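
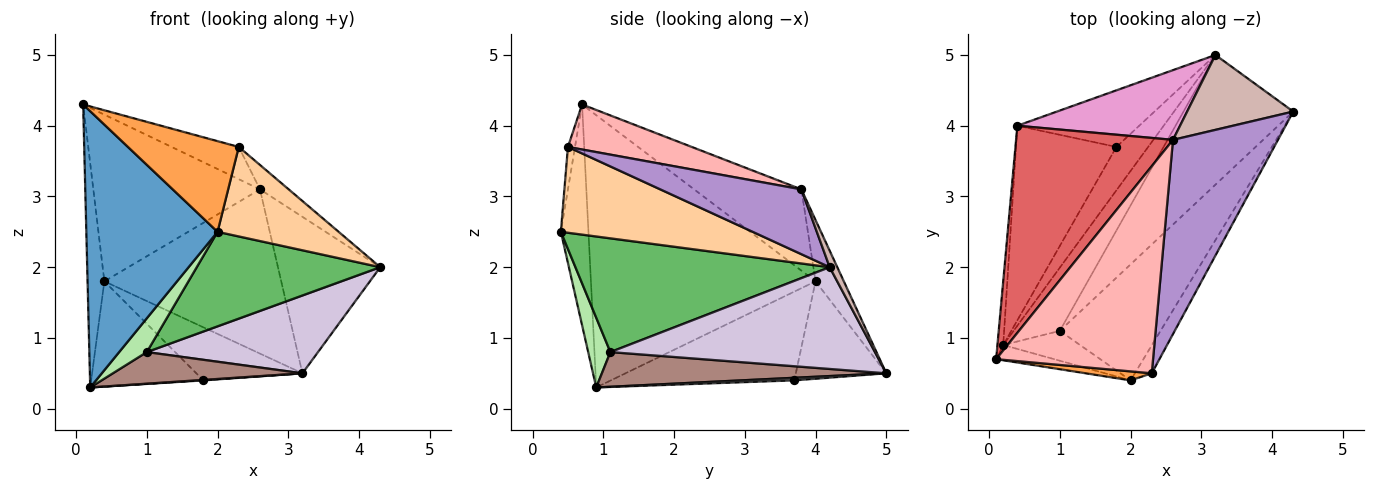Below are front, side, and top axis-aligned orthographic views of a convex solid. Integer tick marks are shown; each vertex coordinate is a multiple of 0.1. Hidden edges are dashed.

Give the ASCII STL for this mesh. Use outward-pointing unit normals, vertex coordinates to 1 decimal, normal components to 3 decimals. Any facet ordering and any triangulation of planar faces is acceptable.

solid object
 facet normal -0.205 -0.977 -0.054
  outer loop
   vertex 0.2 0.9 0.3
   vertex 2.0 0.4 2.5
   vertex 0.1 0.7 4.3
  endloop
 endfacet
 facet normal -0.997 0.075 -0.021
  outer loop
   vertex 0.4 4.0 1.8
   vertex 0.2 0.9 0.3
   vertex 0.1 0.7 4.3
  endloop
 endfacet
 facet normal -0.063 -0.993 0.099
  outer loop
   vertex 2.3 0.5 3.7
   vertex 0.1 0.7 4.3
   vertex 2.0 0.4 2.5
  endloop
 endfacet
 facet normal 0.834 -0.527 -0.165
  outer loop
   vertex 2.3 0.5 3.7
   vertex 2.0 0.4 2.5
   vertex 4.3 4.2 2.0
  endloop
 endfacet
 facet normal 0.659 -0.475 -0.583
  outer loop
   vertex 1.0 1.1 0.8
   vertex 4.3 4.2 2.0
   vertex 2.0 0.4 2.5
  endloop
 endfacet
 facet normal 0.515 -0.642 -0.568
  outer loop
   vertex 1.0 1.1 0.8
   vertex 2.0 0.4 2.5
   vertex 0.2 0.9 0.3
  endloop
 endfacet
 facet normal -0.374 0.581 0.723
  outer loop
   vertex 2.6 3.8 3.1
   vertex 0.4 4.0 1.8
   vertex 0.1 0.7 4.3
  endloop
 endfacet
 facet normal 0.273 0.148 0.951
  outer loop
   vertex 2.6 3.8 3.1
   vertex 0.1 0.7 4.3
   vertex 2.3 0.5 3.7
  endloop
 endfacet
 facet normal 0.522 0.106 0.846
  outer loop
   vertex 2.6 3.8 3.1
   vertex 2.3 0.5 3.7
   vertex 4.3 4.2 2.0
  endloop
 endfacet
 facet normal 0.622 -0.403 -0.671
  outer loop
   vertex 3.2 5.0 0.5
   vertex 4.3 4.2 2.0
   vertex 1.0 1.1 0.8
  endloop
 endfacet
 facet normal 0.557 -0.371 -0.743
  outer loop
   vertex 3.2 5.0 0.5
   vertex 1.0 1.1 0.8
   vertex 0.2 0.9 0.3
  endloop
 endfacet
 facet normal 0.067 0.900 0.431
  outer loop
   vertex 3.2 5.0 0.5
   vertex 2.6 3.8 3.1
   vertex 4.3 4.2 2.0
  endloop
 endfacet
 facet normal -0.146 0.911 0.387
  outer loop
   vertex 3.2 5.0 0.5
   vertex 0.4 4.0 1.8
   vertex 2.6 3.8 3.1
  endloop
 endfacet
 facet normal -0.614 0.376 -0.694
  outer loop
   vertex 1.8 3.7 0.4
   vertex 0.2 0.9 0.3
   vertex 0.4 4.0 1.8
  endloop
 endfacet
 facet normal 0.081 -0.011 -0.997
  outer loop
   vertex 1.8 3.7 0.4
   vertex 3.2 5.0 0.5
   vertex 0.2 0.9 0.3
  endloop
 endfacet
 facet normal -0.504 0.591 -0.630
  outer loop
   vertex 1.8 3.7 0.4
   vertex 0.4 4.0 1.8
   vertex 3.2 5.0 0.5
  endloop
 endfacet
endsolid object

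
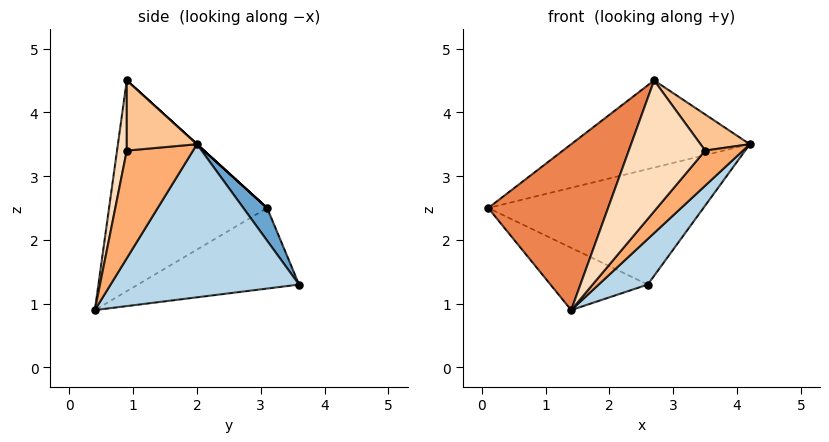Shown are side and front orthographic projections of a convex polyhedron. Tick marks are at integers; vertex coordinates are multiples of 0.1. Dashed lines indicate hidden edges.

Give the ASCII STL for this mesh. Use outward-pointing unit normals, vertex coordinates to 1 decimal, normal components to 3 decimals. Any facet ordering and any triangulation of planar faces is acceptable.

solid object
 facet normal 0.092 0.836 0.541
  outer loop
   vertex 2.6 3.6 1.3
   vertex 0.1 3.1 2.5
   vertex 4.2 2.0 3.5
  endloop
 endfacet
 facet normal -0.460 0.278 -0.843
  outer loop
   vertex 2.6 3.6 1.3
   vertex 1.4 0.4 0.9
   vertex 0.1 3.1 2.5
  endloop
 endfacet
 facet normal 0.724 -0.189 -0.664
  outer loop
   vertex 2.6 3.6 1.3
   vertex 4.2 2.0 3.5
   vertex 1.4 0.4 0.9
  endloop
 endfacet
 facet normal 0.000 0.673 0.740
  outer loop
   vertex 2.7 0.9 4.5
   vertex 4.2 2.0 3.5
   vertex 0.1 3.1 2.5
  endloop
 endfacet
 facet normal -0.747 -0.566 0.348
  outer loop
   vertex 2.7 0.9 4.5
   vertex 0.1 3.1 2.5
   vertex 1.4 0.4 0.9
  endloop
 endfacet
 facet normal 0.735 -0.419 -0.533
  outer loop
   vertex 3.5 0.9 3.4
   vertex 1.4 0.4 0.9
   vertex 4.2 2.0 3.5
  endloop
 endfacet
 facet normal 0.703 -0.494 0.511
  outer loop
   vertex 3.5 0.9 3.4
   vertex 4.2 2.0 3.5
   vertex 2.7 0.9 4.5
  endloop
 endfacet
 facet normal 0.126 -0.988 0.092
  outer loop
   vertex 3.5 0.9 3.4
   vertex 2.7 0.9 4.5
   vertex 1.4 0.4 0.9
  endloop
 endfacet
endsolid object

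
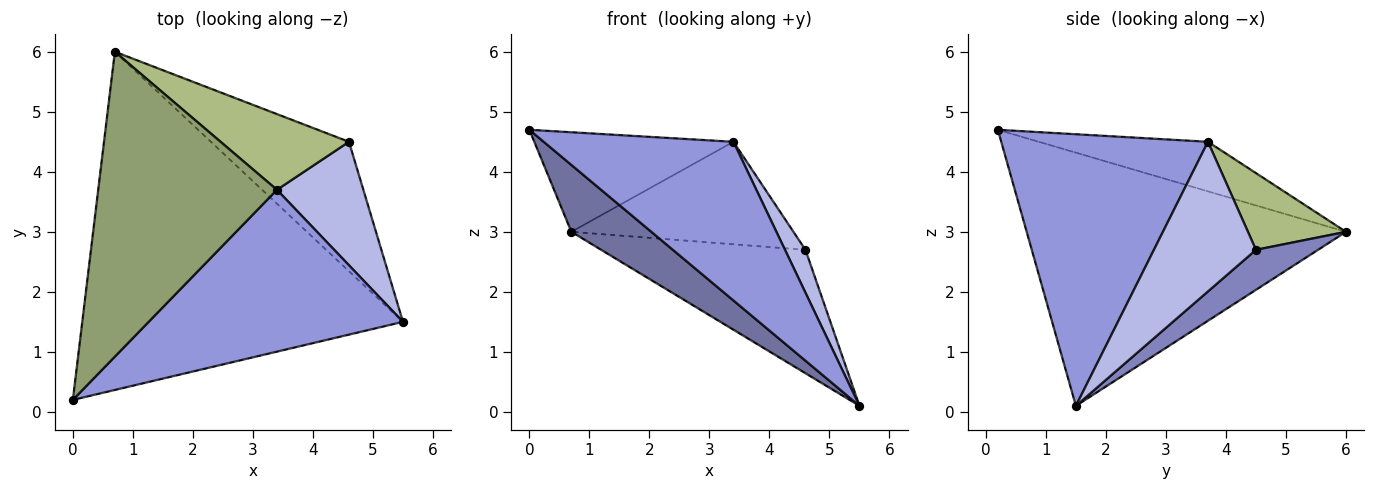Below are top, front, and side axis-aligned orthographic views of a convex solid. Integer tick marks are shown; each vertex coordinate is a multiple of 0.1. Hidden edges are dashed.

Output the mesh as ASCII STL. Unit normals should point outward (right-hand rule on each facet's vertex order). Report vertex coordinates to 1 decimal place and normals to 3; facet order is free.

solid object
 facet normal -0.612 -0.153 -0.776
  outer loop
   vertex 0.7 6.0 3.0
   vertex 5.5 1.5 0.1
   vertex 0.0 0.2 4.7
  endloop
 endfacet
 facet normal 0.205 0.675 -0.708
  outer loop
   vertex 4.6 4.5 2.7
   vertex 5.5 1.5 0.1
   vertex 0.7 6.0 3.0
  endloop
 endfacet
 facet normal 0.606 -0.557 0.568
  outer loop
   vertex 3.4 3.7 4.5
   vertex 0.0 0.2 4.7
   vertex 5.5 1.5 0.1
  endloop
 endfacet
 facet normal 0.853 -0.171 0.493
  outer loop
   vertex 3.4 3.7 4.5
   vertex 5.5 1.5 0.1
   vertex 4.6 4.5 2.7
  endloop
 endfacet
 facet normal -0.255 0.300 0.919
  outer loop
   vertex 3.4 3.7 4.5
   vertex 0.7 6.0 3.0
   vertex 0.0 0.2 4.7
  endloop
 endfacet
 facet normal 0.335 0.758 0.560
  outer loop
   vertex 3.4 3.7 4.5
   vertex 4.6 4.5 2.7
   vertex 0.7 6.0 3.0
  endloop
 endfacet
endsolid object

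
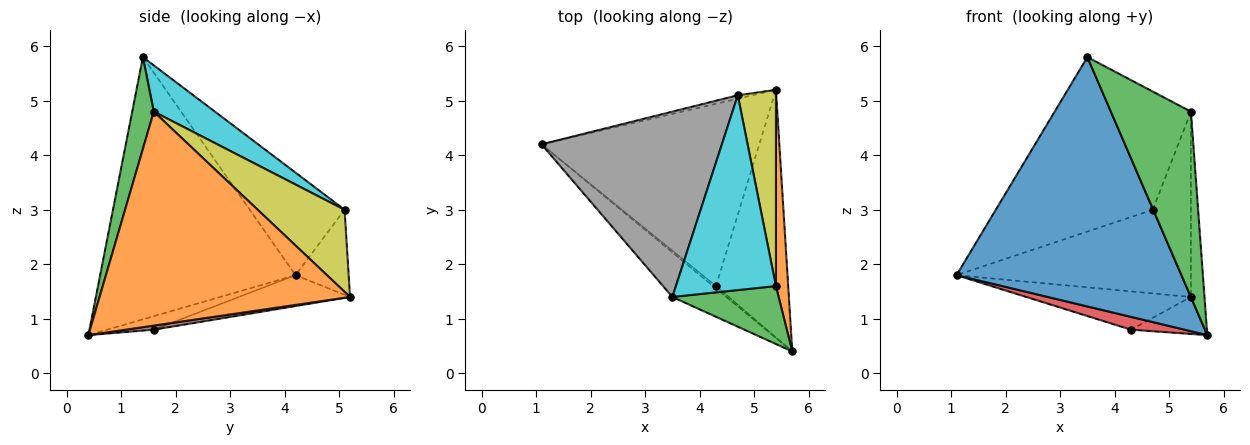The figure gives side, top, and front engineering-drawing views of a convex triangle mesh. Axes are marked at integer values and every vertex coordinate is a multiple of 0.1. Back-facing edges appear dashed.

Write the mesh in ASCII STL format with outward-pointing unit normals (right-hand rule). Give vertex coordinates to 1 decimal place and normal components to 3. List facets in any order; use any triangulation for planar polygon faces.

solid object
 facet normal -0.650 -0.748 -0.134
  outer loop
   vertex 3.5 1.4 5.8
   vertex 1.1 4.2 1.8
   vertex 5.7 0.4 0.7
  endloop
 endfacet
 facet normal 0.997 0.054 0.057
  outer loop
   vertex 5.4 1.6 4.8
   vertex 5.7 0.4 0.7
   vertex 5.4 5.2 1.4
  endloop
 endfacet
 facet normal 0.249 -0.924 0.289
  outer loop
   vertex 5.4 1.6 4.8
   vertex 3.5 1.4 5.8
   vertex 5.7 0.4 0.7
  endloop
 endfacet
 facet normal -0.650 -0.747 -0.138
  outer loop
   vertex 4.3 1.6 0.8
   vertex 5.7 0.4 0.7
   vertex 1.1 4.2 1.8
  endloop
 endfacet
 facet normal -0.138 0.204 -0.969
  outer loop
   vertex 4.3 1.6 0.8
   vertex 1.1 4.2 1.8
   vertex 5.4 5.2 1.4
  endloop
 endfacet
 facet normal 0.056 0.148 -0.987
  outer loop
   vertex 4.3 1.6 0.8
   vertex 5.4 5.2 1.4
   vertex 5.7 0.4 0.7
  endloop
 endfacet
 facet normal -0.230 0.972 -0.040
  outer loop
   vertex 4.7 5.1 3.0
   vertex 5.4 5.2 1.4
   vertex 1.1 4.2 1.8
  endloop
 endfacet
 facet normal -0.383 0.633 0.673
  outer loop
   vertex 4.7 5.1 3.0
   vertex 1.1 4.2 1.8
   vertex 3.5 1.4 5.8
  endloop
 endfacet
 facet normal 0.842 0.370 0.392
  outer loop
   vertex 4.7 5.1 3.0
   vertex 5.4 1.6 4.8
   vertex 5.4 5.2 1.4
  endloop
 endfacet
 facet normal 0.368 0.482 0.795
  outer loop
   vertex 4.7 5.1 3.0
   vertex 3.5 1.4 5.8
   vertex 5.4 1.6 4.8
  endloop
 endfacet
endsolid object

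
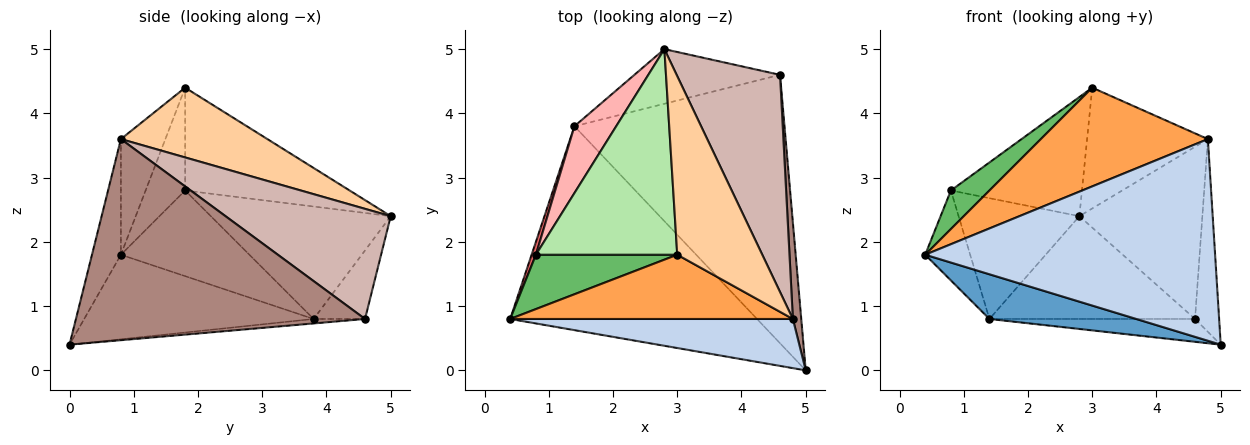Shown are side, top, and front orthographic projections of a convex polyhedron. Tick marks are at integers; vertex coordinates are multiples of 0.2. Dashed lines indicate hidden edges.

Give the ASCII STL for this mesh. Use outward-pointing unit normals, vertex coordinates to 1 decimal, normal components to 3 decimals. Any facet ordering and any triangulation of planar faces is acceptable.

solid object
 facet normal -0.317 -0.203 -0.926
  outer loop
   vertex 1.4 3.8 0.8
   vertex 5.0 0.0 0.4
   vertex 0.4 0.8 1.8
  endloop
 endfacet
 facet normal -0.096 -0.967 0.236
  outer loop
   vertex 4.8 0.8 3.6
   vertex 0.4 0.8 1.8
   vertex 5.0 0.0 0.4
  endloop
 endfacet
 facet normal -0.218 -0.818 0.532
  outer loop
   vertex 4.8 0.8 3.6
   vertex 3.0 1.8 4.4
   vertex 0.4 0.8 1.8
  endloop
 endfacet
 facet normal 0.562 0.463 0.685
  outer loop
   vertex 4.8 0.8 3.6
   vertex 2.8 5.0 2.4
   vertex 3.0 1.8 4.4
  endloop
 endfacet
 facet normal -0.510 -0.497 0.702
  outer loop
   vertex 0.8 1.8 2.8
   vertex 0.4 0.8 1.8
   vertex 3.0 1.8 4.4
  endloop
 endfacet
 facet normal -0.533 0.424 0.732
  outer loop
   vertex 0.8 1.8 2.8
   vertex 3.0 1.8 4.4
   vertex 2.8 5.0 2.4
  endloop
 endfacet
 facet normal -0.943 0.330 0.047
  outer loop
   vertex 0.8 1.8 2.8
   vertex 1.4 3.8 0.8
   vertex 0.4 0.8 1.8
  endloop
 endfacet
 facet normal -0.793 0.533 0.295
  outer loop
   vertex 0.8 1.8 2.8
   vertex 2.8 5.0 2.4
   vertex 1.4 3.8 0.8
  endloop
 endfacet
 facet normal -0.021 0.085 -0.996
  outer loop
   vertex 4.6 4.6 0.8
   vertex 5.0 0.0 0.4
   vertex 1.4 3.8 0.8
  endloop
 endfacet
 facet normal -0.216 0.862 -0.458
  outer loop
   vertex 4.6 4.6 0.8
   vertex 1.4 3.8 0.8
   vertex 2.8 5.0 2.4
  endloop
 endfacet
 facet normal 0.996 0.083 0.041
  outer loop
   vertex 4.6 4.6 0.8
   vertex 4.8 0.8 3.6
   vertex 5.0 0.0 0.4
  endloop
 endfacet
 facet normal 0.641 0.477 0.602
  outer loop
   vertex 4.6 4.6 0.8
   vertex 2.8 5.0 2.4
   vertex 4.8 0.8 3.6
  endloop
 endfacet
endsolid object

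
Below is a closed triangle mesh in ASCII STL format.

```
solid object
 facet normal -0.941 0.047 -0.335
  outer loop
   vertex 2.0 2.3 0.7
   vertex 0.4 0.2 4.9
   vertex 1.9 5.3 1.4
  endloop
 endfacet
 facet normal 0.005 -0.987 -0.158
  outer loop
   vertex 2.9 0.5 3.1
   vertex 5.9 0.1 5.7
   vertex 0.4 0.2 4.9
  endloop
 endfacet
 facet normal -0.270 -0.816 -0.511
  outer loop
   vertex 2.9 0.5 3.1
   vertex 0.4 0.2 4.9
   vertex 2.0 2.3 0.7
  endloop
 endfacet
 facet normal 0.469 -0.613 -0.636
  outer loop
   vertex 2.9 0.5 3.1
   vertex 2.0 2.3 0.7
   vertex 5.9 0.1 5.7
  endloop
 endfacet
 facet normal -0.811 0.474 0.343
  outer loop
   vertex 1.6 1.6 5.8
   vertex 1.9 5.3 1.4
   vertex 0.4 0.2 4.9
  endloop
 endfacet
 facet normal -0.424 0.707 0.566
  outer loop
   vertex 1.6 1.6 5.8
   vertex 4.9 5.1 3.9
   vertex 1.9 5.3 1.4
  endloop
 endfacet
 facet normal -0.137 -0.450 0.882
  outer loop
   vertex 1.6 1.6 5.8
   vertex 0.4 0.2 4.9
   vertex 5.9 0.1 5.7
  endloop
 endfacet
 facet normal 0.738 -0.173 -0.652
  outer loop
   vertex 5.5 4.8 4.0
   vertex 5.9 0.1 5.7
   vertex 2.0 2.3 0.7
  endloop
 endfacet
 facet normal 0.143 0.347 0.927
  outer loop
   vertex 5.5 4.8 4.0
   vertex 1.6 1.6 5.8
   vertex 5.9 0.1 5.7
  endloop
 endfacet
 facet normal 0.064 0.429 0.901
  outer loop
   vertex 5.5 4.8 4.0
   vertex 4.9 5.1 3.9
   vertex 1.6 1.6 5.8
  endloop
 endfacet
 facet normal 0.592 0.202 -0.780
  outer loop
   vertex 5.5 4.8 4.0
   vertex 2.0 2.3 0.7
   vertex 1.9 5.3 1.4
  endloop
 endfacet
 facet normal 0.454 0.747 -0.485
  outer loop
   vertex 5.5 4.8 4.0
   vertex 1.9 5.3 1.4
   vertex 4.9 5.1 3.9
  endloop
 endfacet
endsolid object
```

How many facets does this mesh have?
12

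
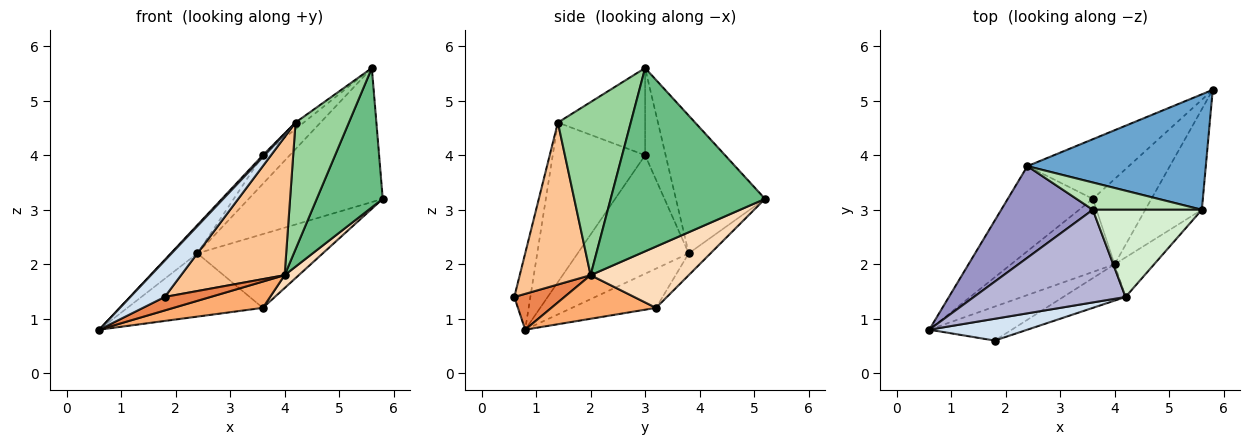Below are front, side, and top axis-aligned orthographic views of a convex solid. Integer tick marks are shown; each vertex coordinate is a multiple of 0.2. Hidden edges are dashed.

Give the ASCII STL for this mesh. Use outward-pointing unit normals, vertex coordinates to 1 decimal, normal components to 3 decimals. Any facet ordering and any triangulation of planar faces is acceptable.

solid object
 facet normal -0.450 0.677 0.583
  outer loop
   vertex 2.4 3.8 2.2
   vertex 5.6 3.0 5.6
   vertex 5.8 5.2 3.2
  endloop
 endfacet
 facet normal -0.347 0.560 -0.753
  outer loop
   vertex 3.6 3.2 1.2
   vertex 0.6 0.8 0.8
   vertex 2.4 3.8 2.2
  endloop
 endfacet
 facet normal -0.134 0.771 -0.623
  outer loop
   vertex 3.6 3.2 1.2
   vertex 2.4 3.8 2.2
   vertex 5.8 5.2 3.2
  endloop
 endfacet
 facet normal -0.372 -0.796 0.478
  outer loop
   vertex 4.2 1.4 4.6
   vertex 0.6 0.8 0.8
   vertex 1.8 0.6 1.4
  endloop
 endfacet
 facet normal 0.374 -0.342 -0.862
  outer loop
   vertex 4.0 2.0 1.8
   vertex 1.8 0.6 1.4
   vertex 0.6 0.8 0.8
  endloop
 endfacet
 facet normal 0.368 -0.315 -0.875
  outer loop
   vertex 4.0 2.0 1.8
   vertex 0.6 0.8 0.8
   vertex 3.6 3.2 1.2
  endloop
 endfacet
 facet normal 0.552 -0.807 -0.212
  outer loop
   vertex 4.0 2.0 1.8
   vertex 4.2 1.4 4.6
   vertex 1.8 0.6 1.4
  endloop
 endfacet
 facet normal 0.719 -0.104 -0.687
  outer loop
   vertex 4.0 2.0 1.8
   vertex 3.6 3.2 1.2
   vertex 5.8 5.2 3.2
  endloop
 endfacet
 facet normal 0.885 -0.378 -0.273
  outer loop
   vertex 4.0 2.0 1.8
   vertex 5.8 5.2 3.2
   vertex 5.6 3.0 5.6
  endloop
 endfacet
 facet normal 0.793 -0.581 -0.181
  outer loop
   vertex 4.0 2.0 1.8
   vertex 5.6 3.0 5.6
   vertex 4.2 1.4 4.6
  endloop
 endfacet
 facet normal -0.483 0.634 0.604
  outer loop
   vertex 3.6 3.0 4.0
   vertex 5.6 3.0 5.6
   vertex 2.4 3.8 2.2
  endloop
 endfacet
 facet normal -0.624 0.058 0.780
  outer loop
   vertex 3.6 3.0 4.0
   vertex 4.2 1.4 4.6
   vertex 5.6 3.0 5.6
  endloop
 endfacet
 facet normal -0.777 0.186 0.601
  outer loop
   vertex 3.6 3.0 4.0
   vertex 2.4 3.8 2.2
   vertex 0.6 0.8 0.8
  endloop
 endfacet
 facet normal -0.725 -0.014 0.689
  outer loop
   vertex 3.6 3.0 4.0
   vertex 0.6 0.8 0.8
   vertex 4.2 1.4 4.6
  endloop
 endfacet
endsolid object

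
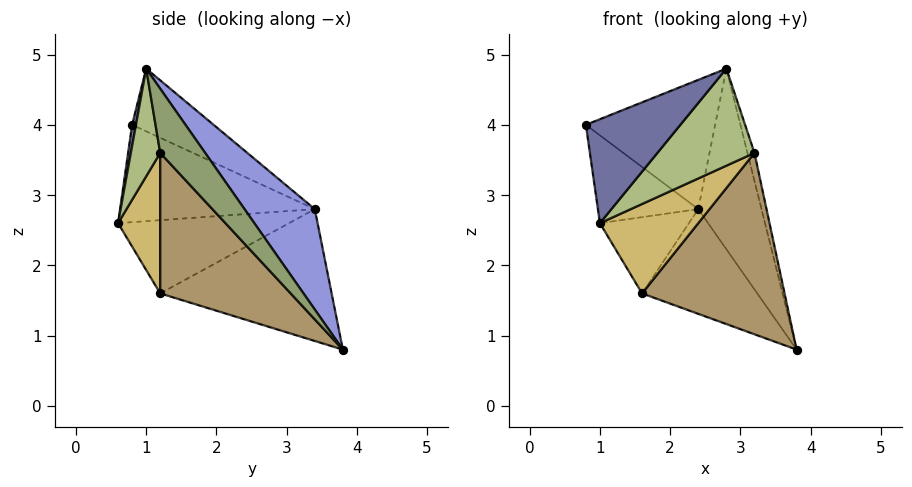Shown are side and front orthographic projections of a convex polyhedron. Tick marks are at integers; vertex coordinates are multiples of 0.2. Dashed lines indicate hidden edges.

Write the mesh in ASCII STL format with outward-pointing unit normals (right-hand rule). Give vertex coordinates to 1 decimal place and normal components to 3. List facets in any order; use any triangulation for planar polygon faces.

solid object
 facet normal 0.040 -0.988 0.147
  outer loop
   vertex 1.0 0.6 2.6
   vertex 2.8 1.0 4.8
   vertex 0.8 0.8 4.0
  endloop
 endfacet
 facet normal -0.355 0.563 0.746
  outer loop
   vertex 2.4 3.4 2.8
   vertex 0.8 0.8 4.0
   vertex 2.8 1.0 4.8
  endloop
 endfacet
 facet normal 0.622 0.560 0.547
  outer loop
   vertex 2.4 3.4 2.8
   vertex 2.8 1.0 4.8
   vertex 3.8 3.8 0.8
  endloop
 endfacet
 facet normal -0.873 0.450 -0.189
  outer loop
   vertex 2.4 3.4 2.8
   vertex 1.0 0.6 2.6
   vertex 0.8 0.8 4.0
  endloop
 endfacet
 facet normal 0.931 0.145 0.335
  outer loop
   vertex 3.2 1.2 3.6
   vertex 3.8 3.8 0.8
   vertex 2.8 1.0 4.8
  endloop
 endfacet
 facet normal 0.289 -0.955 -0.063
  outer loop
   vertex 3.2 1.2 3.6
   vertex 2.8 1.0 4.8
   vertex 1.0 0.6 2.6
  endloop
 endfacet
 facet normal -0.751 0.505 -0.425
  outer loop
   vertex 1.6 1.2 1.6
   vertex 2.4 3.4 2.8
   vertex 3.8 3.8 0.8
  endloop
 endfacet
 facet normal -0.859 0.447 -0.247
  outer loop
   vertex 1.6 1.2 1.6
   vertex 1.0 0.6 2.6
   vertex 2.4 3.4 2.8
  endloop
 endfacet
 facet normal 0.594 -0.649 -0.475
  outer loop
   vertex 1.6 1.2 1.6
   vertex 3.8 3.8 0.8
   vertex 3.2 1.2 3.6
  endloop
 endfacet
 facet normal 0.376 -0.877 -0.301
  outer loop
   vertex 1.6 1.2 1.6
   vertex 3.2 1.2 3.6
   vertex 1.0 0.6 2.6
  endloop
 endfacet
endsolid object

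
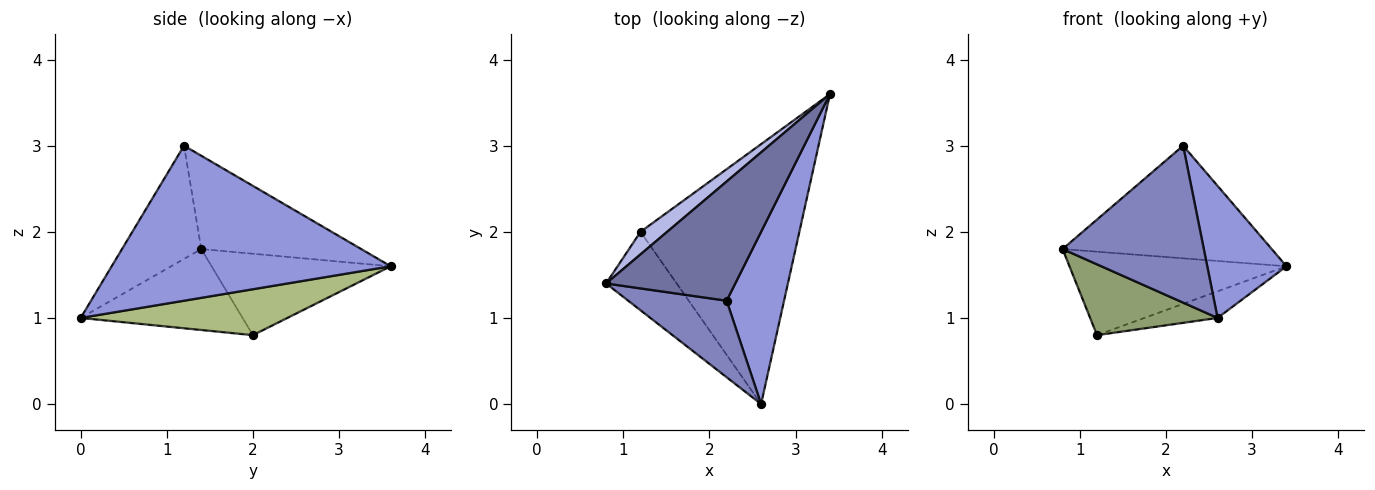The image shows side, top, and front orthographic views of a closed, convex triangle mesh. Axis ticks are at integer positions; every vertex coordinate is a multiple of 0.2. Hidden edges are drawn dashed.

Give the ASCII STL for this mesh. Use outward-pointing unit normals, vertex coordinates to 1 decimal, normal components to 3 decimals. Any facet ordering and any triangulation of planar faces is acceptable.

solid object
 facet normal -0.465 0.608 0.644
  outer loop
   vertex 2.2 1.2 3.0
   vertex 3.4 3.6 1.6
   vertex 0.8 1.4 1.8
  endloop
 endfacet
 facet normal -0.450 -0.803 0.391
  outer loop
   vertex 2.2 1.2 3.0
   vertex 0.8 1.4 1.8
   vertex 2.6 0.0 1.0
  endloop
 endfacet
 facet normal 0.906 -0.257 0.336
  outer loop
   vertex 2.2 1.2 3.0
   vertex 2.6 0.0 1.0
   vertex 3.4 3.6 1.6
  endloop
 endfacet
 facet normal -0.623 0.755 0.204
  outer loop
   vertex 1.2 2.0 0.8
   vertex 0.8 1.4 1.8
   vertex 3.4 3.6 1.6
  endloop
 endfacet
 facet normal -0.648 -0.510 -0.565
  outer loop
   vertex 1.2 2.0 0.8
   vertex 2.6 0.0 1.0
   vertex 0.8 1.4 1.8
  endloop
 endfacet
 facet normal 0.276 0.098 -0.956
  outer loop
   vertex 1.2 2.0 0.8
   vertex 3.4 3.6 1.6
   vertex 2.6 0.0 1.0
  endloop
 endfacet
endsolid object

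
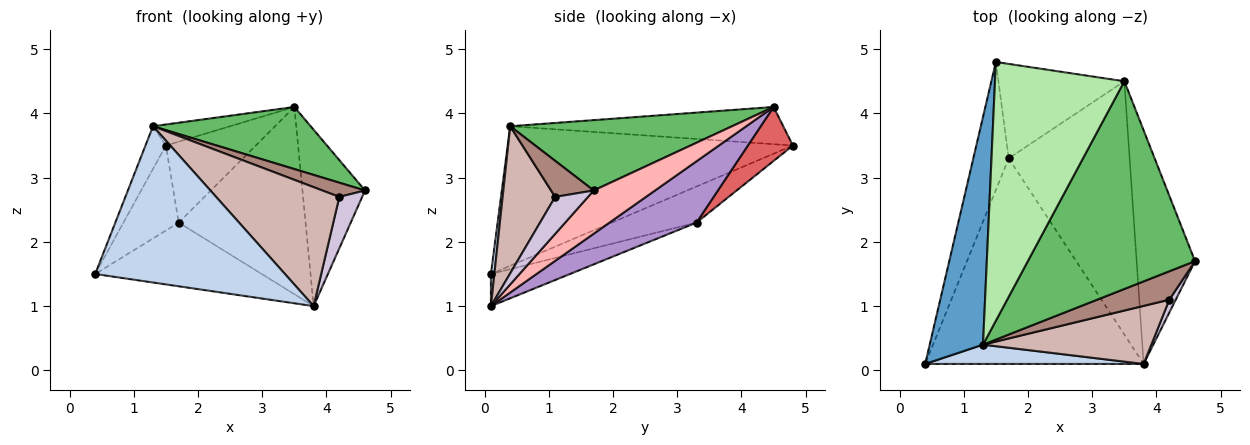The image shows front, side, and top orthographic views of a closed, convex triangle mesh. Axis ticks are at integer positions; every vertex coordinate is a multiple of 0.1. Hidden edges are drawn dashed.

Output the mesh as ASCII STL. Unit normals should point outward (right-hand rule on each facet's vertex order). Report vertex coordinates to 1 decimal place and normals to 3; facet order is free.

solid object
 facet normal -0.932 0.067 0.356
  outer loop
   vertex 1.3 0.4 3.8
   vertex 1.5 4.8 3.5
   vertex 0.4 0.1 1.5
  endloop
 endfacet
 facet normal 0.018 -0.992 0.122
  outer loop
   vertex 1.3 0.4 3.8
   vertex 0.4 0.1 1.5
   vertex 3.8 0.1 1.0
  endloop
 endfacet
 facet normal -0.647 0.422 -0.635
  outer loop
   vertex 1.7 3.3 2.3
   vertex 0.4 0.1 1.5
   vertex 1.5 4.8 3.5
  endloop
 endfacet
 facet normal -0.139 0.293 -0.946
  outer loop
   vertex 1.7 3.3 2.3
   vertex 3.8 0.1 1.0
   vertex 0.4 0.1 1.5
  endloop
 endfacet
 facet normal 0.374 -0.266 0.889
  outer loop
   vertex 3.5 4.5 4.1
   vertex 1.3 0.4 3.8
   vertex 4.6 1.7 2.8
  endloop
 endfacet
 facet normal -0.276 0.078 0.958
  outer loop
   vertex 3.5 4.5 4.1
   vertex 1.5 4.8 3.5
   vertex 1.3 0.4 3.8
  endloop
 endfacet
 facet normal 0.309 0.619 -0.722
  outer loop
   vertex 3.5 4.5 4.1
   vertex 1.7 3.3 2.3
   vertex 1.5 4.8 3.5
  endloop
 endfacet
 facet normal 0.509 0.519 -0.687
  outer loop
   vertex 3.5 4.5 4.1
   vertex 4.6 1.7 2.8
   vertex 3.8 0.1 1.0
  endloop
 endfacet
 facet normal 0.378 0.550 -0.745
  outer loop
   vertex 3.5 4.5 4.1
   vertex 3.8 0.1 1.0
   vertex 1.7 3.3 2.3
  endloop
 endfacet
 facet normal 0.813 -0.565 0.141
  outer loop
   vertex 4.2 1.1 2.7
   vertex 3.8 0.1 1.0
   vertex 4.6 1.7 2.8
  endloop
 endfacet
 facet normal 0.408 -0.408 0.816
  outer loop
   vertex 4.2 1.1 2.7
   vertex 4.6 1.7 2.8
   vertex 1.3 0.4 3.8
  endloop
 endfacet
 facet normal 0.358 -0.839 0.409
  outer loop
   vertex 4.2 1.1 2.7
   vertex 1.3 0.4 3.8
   vertex 3.8 0.1 1.0
  endloop
 endfacet
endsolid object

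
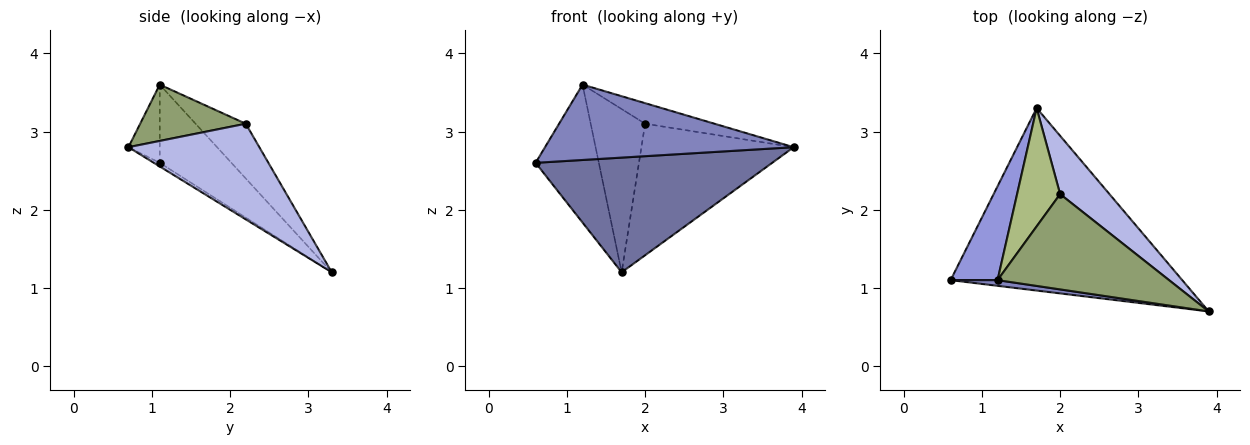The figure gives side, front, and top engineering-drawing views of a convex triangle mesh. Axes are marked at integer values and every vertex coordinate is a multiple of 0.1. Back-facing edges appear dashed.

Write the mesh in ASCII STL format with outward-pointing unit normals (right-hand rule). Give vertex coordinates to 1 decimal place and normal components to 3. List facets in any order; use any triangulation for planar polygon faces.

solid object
 facet normal -0.013 -0.532 -0.847
  outer loop
   vertex 1.7 3.3 1.2
   vertex 3.9 0.7 2.8
   vertex 0.6 1.1 2.6
  endloop
 endfacet
 facet normal -0.124 -0.989 0.075
  outer loop
   vertex 1.2 1.1 3.6
   vertex 0.6 1.1 2.6
   vertex 3.9 0.7 2.8
  endloop
 endfacet
 facet normal -0.684 0.603 0.410
  outer loop
   vertex 1.2 1.1 3.6
   vertex 1.7 3.3 1.2
   vertex 0.6 1.1 2.6
  endloop
 endfacet
 facet normal 0.618 0.719 0.319
  outer loop
   vertex 2.0 2.2 3.1
   vertex 3.9 0.7 2.8
   vertex 1.7 3.3 1.2
  endloop
 endfacet
 facet normal 0.306 0.201 0.931
  outer loop
   vertex 2.0 2.2 3.1
   vertex 1.2 1.1 3.6
   vertex 3.9 0.7 2.8
  endloop
 endfacet
 facet normal -0.598 0.649 0.470
  outer loop
   vertex 2.0 2.2 3.1
   vertex 1.7 3.3 1.2
   vertex 1.2 1.1 3.6
  endloop
 endfacet
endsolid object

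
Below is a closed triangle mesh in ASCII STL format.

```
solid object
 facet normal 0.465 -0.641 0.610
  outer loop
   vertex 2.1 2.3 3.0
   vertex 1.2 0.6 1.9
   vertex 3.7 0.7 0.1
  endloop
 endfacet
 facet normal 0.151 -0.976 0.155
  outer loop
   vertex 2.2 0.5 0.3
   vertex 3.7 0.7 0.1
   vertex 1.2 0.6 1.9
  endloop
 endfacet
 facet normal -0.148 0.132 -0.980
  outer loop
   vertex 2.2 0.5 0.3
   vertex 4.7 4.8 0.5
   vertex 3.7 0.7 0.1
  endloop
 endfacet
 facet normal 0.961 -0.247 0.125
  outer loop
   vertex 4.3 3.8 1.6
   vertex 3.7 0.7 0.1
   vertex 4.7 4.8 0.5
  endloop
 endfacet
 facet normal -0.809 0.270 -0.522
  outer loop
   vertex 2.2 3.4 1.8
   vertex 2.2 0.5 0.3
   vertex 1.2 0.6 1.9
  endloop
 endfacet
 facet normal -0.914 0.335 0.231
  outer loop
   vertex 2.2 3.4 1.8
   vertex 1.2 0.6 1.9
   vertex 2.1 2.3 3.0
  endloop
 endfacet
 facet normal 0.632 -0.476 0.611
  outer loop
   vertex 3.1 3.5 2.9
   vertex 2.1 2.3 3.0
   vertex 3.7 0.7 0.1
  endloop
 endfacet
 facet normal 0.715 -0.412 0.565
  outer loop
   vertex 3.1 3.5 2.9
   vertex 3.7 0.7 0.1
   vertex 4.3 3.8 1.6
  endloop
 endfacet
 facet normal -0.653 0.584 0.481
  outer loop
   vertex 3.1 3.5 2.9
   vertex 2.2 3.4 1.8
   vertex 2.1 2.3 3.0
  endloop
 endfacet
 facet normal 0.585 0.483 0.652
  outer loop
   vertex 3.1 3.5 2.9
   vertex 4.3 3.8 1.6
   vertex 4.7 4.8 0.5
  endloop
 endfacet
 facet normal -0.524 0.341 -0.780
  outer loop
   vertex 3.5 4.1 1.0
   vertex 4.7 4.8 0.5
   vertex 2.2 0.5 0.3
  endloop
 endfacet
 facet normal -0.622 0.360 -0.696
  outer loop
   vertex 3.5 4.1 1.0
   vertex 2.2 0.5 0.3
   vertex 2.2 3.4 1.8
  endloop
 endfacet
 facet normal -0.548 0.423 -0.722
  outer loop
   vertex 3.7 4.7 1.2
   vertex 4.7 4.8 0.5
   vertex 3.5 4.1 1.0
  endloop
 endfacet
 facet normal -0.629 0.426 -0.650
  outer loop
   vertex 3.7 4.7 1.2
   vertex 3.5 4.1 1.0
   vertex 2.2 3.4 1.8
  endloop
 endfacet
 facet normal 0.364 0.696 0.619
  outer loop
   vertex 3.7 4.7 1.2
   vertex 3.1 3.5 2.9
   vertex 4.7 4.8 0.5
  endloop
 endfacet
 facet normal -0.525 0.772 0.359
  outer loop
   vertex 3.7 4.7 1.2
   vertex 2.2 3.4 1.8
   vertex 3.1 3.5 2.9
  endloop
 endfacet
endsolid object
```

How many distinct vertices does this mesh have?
10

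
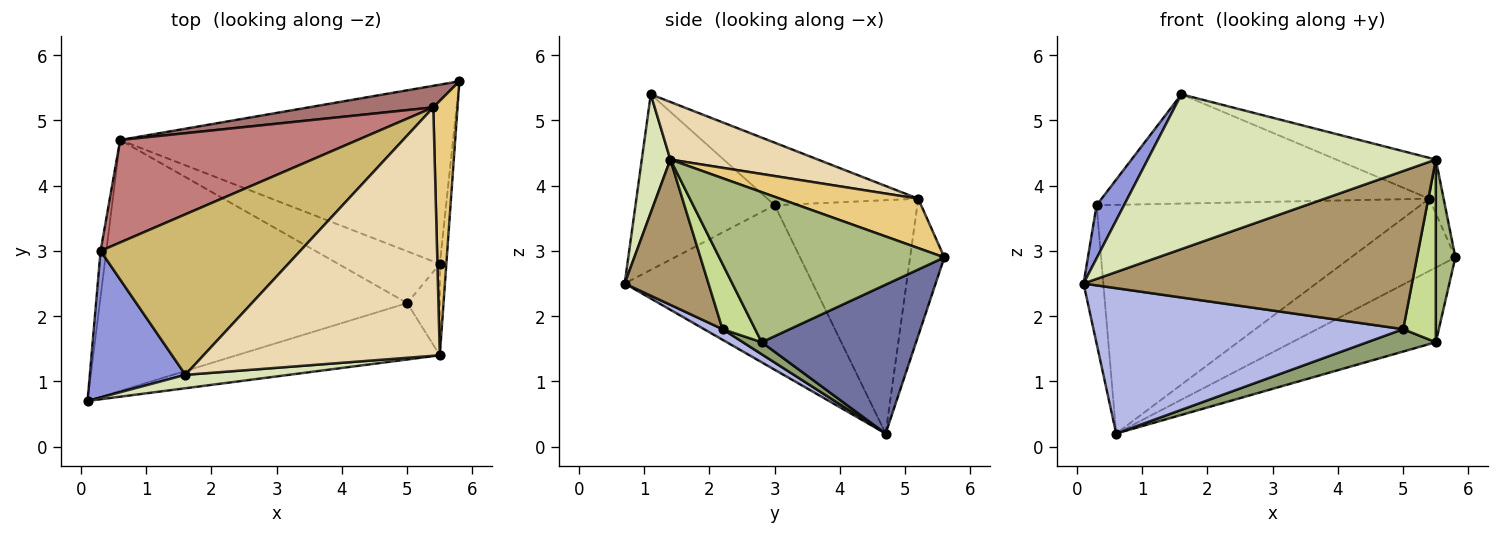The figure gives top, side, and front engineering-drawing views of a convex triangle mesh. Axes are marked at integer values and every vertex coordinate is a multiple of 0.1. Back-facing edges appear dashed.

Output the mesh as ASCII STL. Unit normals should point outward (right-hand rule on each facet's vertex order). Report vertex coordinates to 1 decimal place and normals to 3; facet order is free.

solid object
 facet normal 0.382 0.355 -0.853
  outer loop
   vertex 5.5 2.8 1.6
   vertex 0.6 4.7 0.2
   vertex 5.8 5.6 2.9
  endloop
 endfacet
 facet normal -0.994 0.104 -0.034
  outer loop
   vertex 0.3 3.0 3.7
   vertex 0.6 4.7 0.2
   vertex 0.1 0.7 2.5
  endloop
 endfacet
 facet normal -0.865 -0.171 0.471
  outer loop
   vertex 0.3 3.0 3.7
   vertex 0.1 0.7 2.5
   vertex 1.6 1.1 5.4
  endloop
 endfacet
 facet normal 0.030 -0.501 -0.865
  outer loop
   vertex 5.0 2.2 1.8
   vertex 0.1 0.7 2.5
   vertex 0.6 4.7 0.2
  endloop
 endfacet
 facet normal 0.108 -0.394 -0.913
  outer loop
   vertex 5.0 2.2 1.8
   vertex 0.6 4.7 0.2
   vertex 5.5 2.8 1.6
  endloop
 endfacet
 facet normal 0.995 -0.087 -0.043
  outer loop
   vertex 5.5 1.4 4.4
   vertex 5.5 2.8 1.6
   vertex 5.8 5.6 2.9
  endloop
 endfacet
 facet normal 0.667 -0.667 -0.333
  outer loop
   vertex 5.5 1.4 4.4
   vertex 5.0 2.2 1.8
   vertex 5.5 2.8 1.6
  endloop
 endfacet
 facet normal 0.098 -0.991 0.086
  outer loop
   vertex 5.5 1.4 4.4
   vertex 1.6 1.1 5.4
   vertex 0.1 0.7 2.5
  endloop
 endfacet
 facet normal 0.234 -0.916 -0.327
  outer loop
   vertex 5.5 1.4 4.4
   vertex 0.1 0.7 2.5
   vertex 5.0 2.2 1.8
  endloop
 endfacet
 facet normal -0.251 0.545 0.800
  outer loop
   vertex 5.4 5.2 3.8
   vertex 0.3 3.0 3.7
   vertex 1.6 1.1 5.4
  endloop
 endfacet
 facet normal 0.894 0.093 0.439
  outer loop
   vertex 5.4 5.2 3.8
   vertex 5.5 1.4 4.4
   vertex 5.8 5.6 2.9
  endloop
 endfacet
 facet normal 0.234 0.158 0.959
  outer loop
   vertex 5.4 5.2 3.8
   vertex 1.6 1.1 5.4
   vertex 5.5 1.4 4.4
  endloop
 endfacet
 facet normal -0.300 0.914 0.273
  outer loop
   vertex 5.4 5.2 3.8
   vertex 5.8 5.6 2.9
   vertex 0.6 4.7 0.2
  endloop
 endfacet
 facet normal -0.373 0.847 0.379
  outer loop
   vertex 5.4 5.2 3.8
   vertex 0.6 4.7 0.2
   vertex 0.3 3.0 3.7
  endloop
 endfacet
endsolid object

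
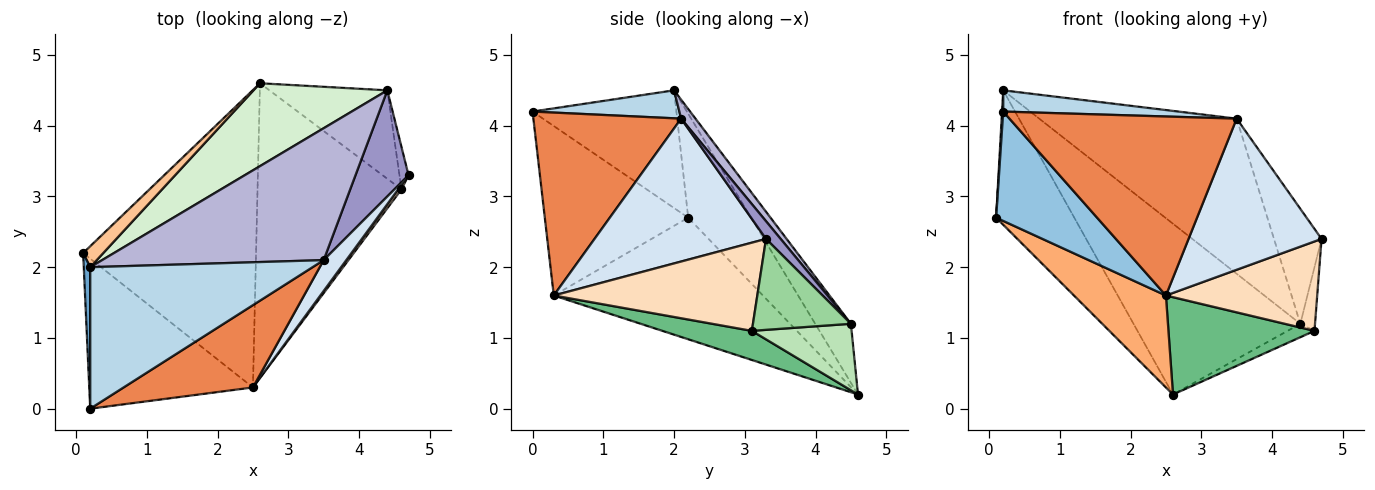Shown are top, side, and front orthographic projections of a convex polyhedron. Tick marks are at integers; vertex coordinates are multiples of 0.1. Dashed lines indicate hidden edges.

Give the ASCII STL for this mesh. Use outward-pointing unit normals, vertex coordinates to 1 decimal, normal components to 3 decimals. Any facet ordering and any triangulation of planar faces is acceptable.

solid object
 facet normal -0.998 -0.008 0.055
  outer loop
   vertex 0.2 2.0 4.5
   vertex 0.1 2.2 2.7
   vertex 0.2 0.0 4.2
  endloop
 endfacet
 facet normal -0.642 -0.452 -0.620
  outer loop
   vertex 2.5 0.3 1.6
   vertex 0.2 0.0 4.2
   vertex 0.1 2.2 2.7
  endloop
 endfacet
 facet normal 0.123 -0.147 0.981
  outer loop
   vertex 3.5 2.1 4.1
   vertex 0.2 2.0 4.5
   vertex 0.2 0.0 4.2
  endloop
 endfacet
 facet normal 0.784 -0.608 0.124
  outer loop
   vertex 3.5 2.1 4.1
   vertex 2.5 0.3 1.6
   vertex 4.7 3.3 2.4
  endloop
 endfacet
 facet normal 0.509 -0.782 0.360
  outer loop
   vertex 3.5 2.1 4.1
   vertex 0.2 0.0 4.2
   vertex 2.5 0.3 1.6
  endloop
 endfacet
 facet normal -0.558 -0.245 -0.793
  outer loop
   vertex 2.6 4.6 0.2
   vertex 2.5 0.3 1.6
   vertex 0.1 2.2 2.7
  endloop
 endfacet
 facet normal -0.622 0.774 0.121
  outer loop
   vertex 2.6 4.6 0.2
   vertex 0.1 2.2 2.7
   vertex 0.2 2.0 4.5
  endloop
 endfacet
 facet normal 0.802 -0.596 0.030
  outer loop
   vertex 4.6 3.1 1.1
   vertex 4.7 3.3 2.4
   vertex 2.5 0.3 1.6
  endloop
 endfacet
 facet normal 0.189 -0.308 -0.933
  outer loop
   vertex 4.6 3.1 1.1
   vertex 2.5 0.3 1.6
   vertex 2.6 4.6 0.2
  endloop
 endfacet
 facet normal 0.984 0.148 -0.098
  outer loop
   vertex 4.4 4.5 1.2
   vertex 4.7 3.3 2.4
   vertex 4.6 3.1 1.1
  endloop
 endfacet
 facet normal 0.487 0.131 -0.863
  outer loop
   vertex 4.4 4.5 1.2
   vertex 4.6 3.1 1.1
   vertex 2.6 4.6 0.2
  endloop
 endfacet
 facet normal -0.189 0.883 0.429
  outer loop
   vertex 4.4 4.5 1.2
   vertex 2.6 4.6 0.2
   vertex 0.2 2.0 4.5
  endloop
 endfacet
 facet normal 0.221 0.717 0.662
  outer loop
   vertex 4.4 4.5 1.2
   vertex 3.5 2.1 4.1
   vertex 4.7 3.3 2.4
  endloop
 endfacet
 facet normal 0.055 0.761 0.647
  outer loop
   vertex 4.4 4.5 1.2
   vertex 0.2 2.0 4.5
   vertex 3.5 2.1 4.1
  endloop
 endfacet
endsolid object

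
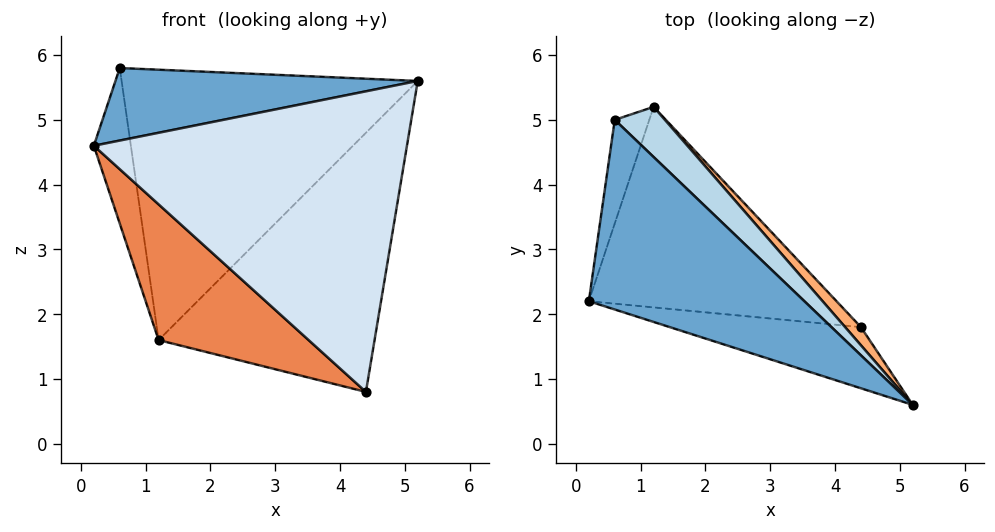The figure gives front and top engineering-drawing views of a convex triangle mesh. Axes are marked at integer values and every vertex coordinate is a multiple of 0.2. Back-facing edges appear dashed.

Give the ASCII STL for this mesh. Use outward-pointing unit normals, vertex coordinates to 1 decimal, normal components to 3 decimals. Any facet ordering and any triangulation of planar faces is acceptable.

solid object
 facet normal -0.288 -0.342 0.894
  outer loop
   vertex 0.6 5.0 5.8
   vertex 0.2 2.2 4.6
   vertex 5.2 0.6 5.6
  endloop
 endfacet
 facet normal -0.972 0.194 -0.130
  outer loop
   vertex 0.6 5.0 5.8
   vertex 1.2 5.2 1.6
   vertex 0.2 2.2 4.6
  endloop
 endfacet
 facet normal 0.688 0.713 0.132
  outer loop
   vertex 0.6 5.0 5.8
   vertex 5.2 0.6 5.6
   vertex 1.2 5.2 1.6
  endloop
 endfacet
 facet normal -0.264 -0.945 -0.192
  outer loop
   vertex 4.4 1.8 0.8
   vertex 5.2 0.6 5.6
   vertex 0.2 2.2 4.6
  endloop
 endfacet
 facet normal -0.626 -0.437 -0.646
  outer loop
   vertex 4.4 1.8 0.8
   vertex 0.2 2.2 4.6
   vertex 1.2 5.2 1.6
  endloop
 endfacet
 facet normal 0.733 0.679 0.048
  outer loop
   vertex 4.4 1.8 0.8
   vertex 1.2 5.2 1.6
   vertex 5.2 0.6 5.6
  endloop
 endfacet
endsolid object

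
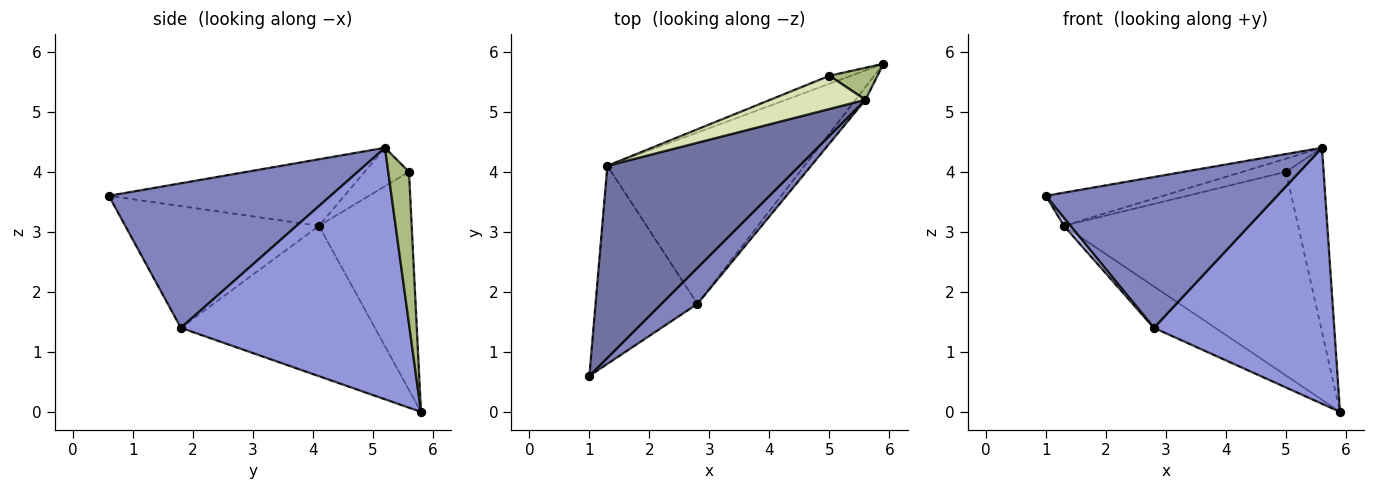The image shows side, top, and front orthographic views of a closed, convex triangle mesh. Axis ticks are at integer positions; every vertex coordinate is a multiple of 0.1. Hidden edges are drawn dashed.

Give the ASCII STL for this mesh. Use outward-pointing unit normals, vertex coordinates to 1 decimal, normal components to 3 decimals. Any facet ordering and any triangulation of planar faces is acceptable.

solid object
 facet normal -0.323 0.161 0.933
  outer loop
   vertex 1.3 4.1 3.1
   vertex 1.0 0.6 3.6
   vertex 5.6 5.2 4.4
  endloop
 endfacet
 facet normal 0.682 -0.711 0.170
  outer loop
   vertex 2.8 1.8 1.4
   vertex 5.6 5.2 4.4
   vertex 1.0 0.6 3.6
  endloop
 endfacet
 facet normal 0.785 -0.619 -0.031
  outer loop
   vertex 2.8 1.8 1.4
   vertex 5.9 5.8 0.0
   vertex 5.6 5.2 4.4
  endloop
 endfacet
 facet normal -0.767 -0.026 -0.641
  outer loop
   vertex 2.8 1.8 1.4
   vertex 1.0 0.6 3.6
   vertex 1.3 4.1 3.1
  endloop
 endfacet
 facet normal -0.596 0.188 -0.781
  outer loop
   vertex 2.8 1.8 1.4
   vertex 1.3 4.1 3.1
   vertex 5.9 5.8 0.0
  endloop
 endfacet
 facet normal 0.477 0.866 0.151
  outer loop
   vertex 5.0 5.6 4.0
   vertex 5.6 5.2 4.4
   vertex 5.9 5.8 0.0
  endloop
 endfacet
 facet normal -0.368 0.929 -0.036
  outer loop
   vertex 5.0 5.6 4.0
   vertex 5.9 5.8 0.0
   vertex 1.3 4.1 3.1
  endloop
 endfacet
 facet normal -0.351 0.344 0.871
  outer loop
   vertex 5.0 5.6 4.0
   vertex 1.3 4.1 3.1
   vertex 5.6 5.2 4.4
  endloop
 endfacet
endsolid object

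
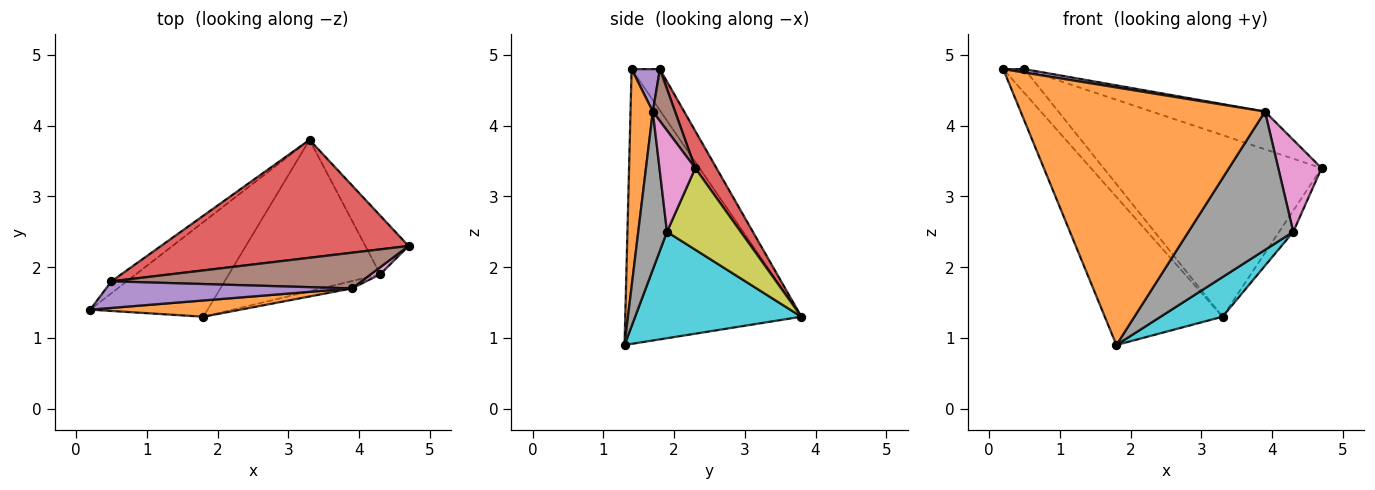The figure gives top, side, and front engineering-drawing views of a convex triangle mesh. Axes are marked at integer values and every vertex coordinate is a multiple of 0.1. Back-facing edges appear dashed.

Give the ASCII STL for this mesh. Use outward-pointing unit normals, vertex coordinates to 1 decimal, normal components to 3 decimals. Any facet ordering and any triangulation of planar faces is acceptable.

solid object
 facet normal -0.783 0.524 -0.335
  outer loop
   vertex 1.8 1.3 0.9
   vertex 0.2 1.4 4.8
   vertex 3.3 3.8 1.3
  endloop
 endfacet
 facet normal 0.091 -0.994 0.063
  outer loop
   vertex 3.9 1.7 4.2
   vertex 0.2 1.4 4.8
   vertex 1.8 1.3 0.9
  endloop
 endfacet
 facet normal -0.767 0.575 -0.285
  outer loop
   vertex 0.5 1.8 4.8
   vertex 3.3 3.8 1.3
   vertex 0.2 1.4 4.8
  endloop
 endfacet
 facet normal 0.081 0.836 0.543
  outer loop
   vertex 0.5 1.8 4.8
   vertex 4.7 2.3 3.4
   vertex 3.3 3.8 1.3
  endloop
 endfacet
 facet normal 0.169 -0.127 0.977
  outer loop
   vertex 0.5 1.8 4.8
   vertex 0.2 1.4 4.8
   vertex 3.9 1.7 4.2
  endloop
 endfacet
 facet normal 0.141 0.719 0.680
  outer loop
   vertex 0.5 1.8 4.8
   vertex 3.9 1.7 4.2
   vertex 4.7 2.3 3.4
  endloop
 endfacet
 facet normal 0.636 -0.769 0.059
  outer loop
   vertex 4.3 1.9 2.5
   vertex 4.7 2.3 3.4
   vertex 3.9 1.7 4.2
  endloop
 endfacet
 facet normal 0.264 -0.963 -0.051
  outer loop
   vertex 4.3 1.9 2.5
   vertex 3.9 1.7 4.2
   vertex 1.8 1.3 0.9
  endloop
 endfacet
 facet normal 0.871 0.167 -0.461
  outer loop
   vertex 4.3 1.9 2.5
   vertex 3.3 3.8 1.3
   vertex 4.7 2.3 3.4
  endloop
 endfacet
 facet normal 0.562 -0.209 -0.800
  outer loop
   vertex 4.3 1.9 2.5
   vertex 1.8 1.3 0.9
   vertex 3.3 3.8 1.3
  endloop
 endfacet
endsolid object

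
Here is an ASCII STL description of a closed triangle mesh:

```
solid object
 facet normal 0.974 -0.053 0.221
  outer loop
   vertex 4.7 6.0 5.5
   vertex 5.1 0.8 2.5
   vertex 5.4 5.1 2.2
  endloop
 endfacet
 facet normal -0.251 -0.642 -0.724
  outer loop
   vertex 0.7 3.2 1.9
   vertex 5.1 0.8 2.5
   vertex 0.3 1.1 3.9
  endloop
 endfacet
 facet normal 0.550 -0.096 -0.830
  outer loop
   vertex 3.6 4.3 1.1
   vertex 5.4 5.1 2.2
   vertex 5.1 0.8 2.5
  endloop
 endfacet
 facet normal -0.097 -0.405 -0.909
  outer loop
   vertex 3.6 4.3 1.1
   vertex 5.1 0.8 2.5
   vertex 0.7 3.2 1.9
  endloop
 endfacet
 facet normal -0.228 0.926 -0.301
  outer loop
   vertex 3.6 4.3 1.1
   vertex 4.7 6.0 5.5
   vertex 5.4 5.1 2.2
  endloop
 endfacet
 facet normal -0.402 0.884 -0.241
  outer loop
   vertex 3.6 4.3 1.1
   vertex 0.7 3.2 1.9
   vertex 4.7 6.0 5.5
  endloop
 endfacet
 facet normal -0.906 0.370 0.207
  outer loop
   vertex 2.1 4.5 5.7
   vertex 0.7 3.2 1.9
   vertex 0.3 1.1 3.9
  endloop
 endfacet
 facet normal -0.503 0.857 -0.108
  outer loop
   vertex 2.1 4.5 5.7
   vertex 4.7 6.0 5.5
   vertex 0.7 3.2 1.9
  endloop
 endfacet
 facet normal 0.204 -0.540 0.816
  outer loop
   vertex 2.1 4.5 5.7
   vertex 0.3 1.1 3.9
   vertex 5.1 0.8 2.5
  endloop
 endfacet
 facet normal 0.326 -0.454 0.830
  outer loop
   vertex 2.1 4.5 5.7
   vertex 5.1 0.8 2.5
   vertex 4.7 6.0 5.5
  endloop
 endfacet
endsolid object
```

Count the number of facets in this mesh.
10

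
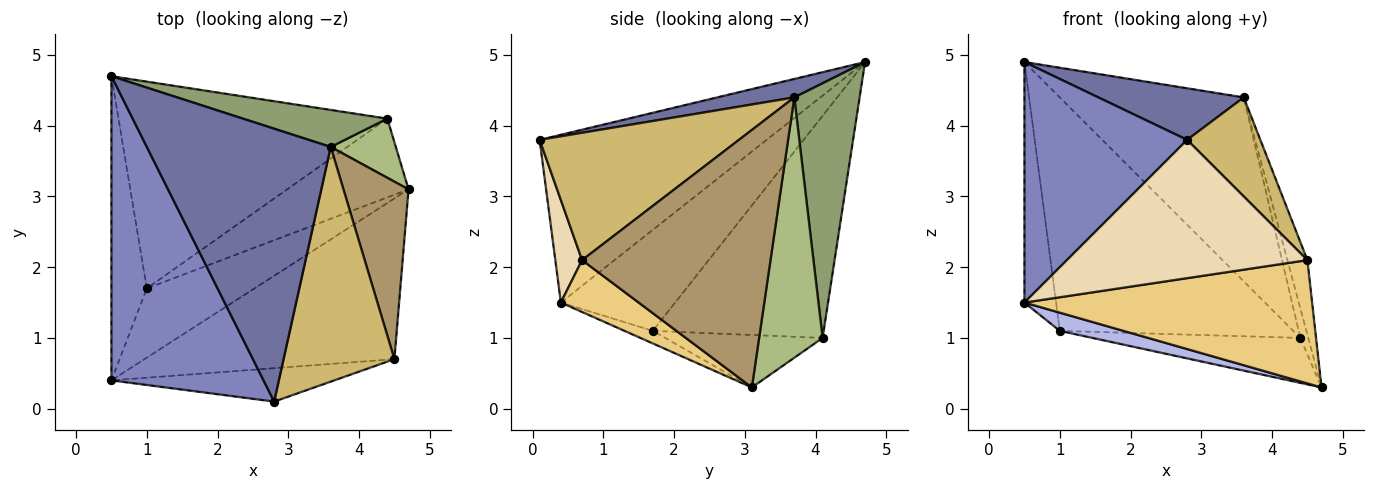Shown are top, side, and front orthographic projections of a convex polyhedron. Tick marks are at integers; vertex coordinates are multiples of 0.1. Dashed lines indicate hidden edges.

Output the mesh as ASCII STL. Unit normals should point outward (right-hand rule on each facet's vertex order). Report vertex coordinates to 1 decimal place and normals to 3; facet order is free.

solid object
 facet normal 0.098 -0.185 0.978
  outer loop
   vertex 3.6 3.7 4.4
   vertex 0.5 4.7 4.9
   vertex 2.8 0.1 3.8
  endloop
 endfacet
 facet normal -0.654 -0.469 0.593
  outer loop
   vertex 0.5 0.4 1.5
   vertex 2.8 0.1 3.8
   vertex 0.5 4.7 4.9
  endloop
 endfacet
 facet normal -0.913 0.253 -0.320
  outer loop
   vertex 0.5 0.4 1.5
   vertex 0.5 4.7 4.9
   vertex 1.0 1.7 1.1
  endloop
 endfacet
 facet normal -0.112 -0.253 -0.961
  outer loop
   vertex 0.5 0.4 1.5
   vertex 1.0 1.7 1.1
   vertex 4.7 3.1 0.3
  endloop
 endfacet
 facet normal 0.329 0.926 0.186
  outer loop
   vertex 4.4 4.1 1.0
   vertex 0.5 4.7 4.9
   vertex 3.6 3.7 4.4
  endloop
 endfacet
 facet normal 0.963 0.120 0.241
  outer loop
   vertex 4.4 4.1 1.0
   vertex 3.6 3.7 4.4
   vertex 4.7 3.1 0.3
  endloop
 endfacet
 facet normal -0.481 0.656 -0.582
  outer loop
   vertex 4.4 4.1 1.0
   vertex 1.0 1.7 1.1
   vertex 0.5 4.7 4.9
  endloop
 endfacet
 facet normal -0.351 0.464 -0.813
  outer loop
   vertex 4.4 4.1 1.0
   vertex 4.7 3.1 0.3
   vertex 1.0 1.7 1.1
  endloop
 endfacet
 facet normal 0.964 0.102 0.244
  outer loop
   vertex 4.5 0.7 2.1
   vertex 4.7 3.1 0.3
   vertex 3.6 3.7 4.4
  endloop
 endfacet
 facet normal 0.727 -0.267 0.633
  outer loop
   vertex 4.5 0.7 2.1
   vertex 3.6 3.7 4.4
   vertex 2.8 0.1 3.8
  endloop
 endfacet
 facet normal 0.162 -0.601 -0.783
  outer loop
   vertex 4.5 0.7 2.1
   vertex 0.5 0.4 1.5
   vertex 4.7 3.1 0.3
  endloop
 endfacet
 facet normal 0.108 -0.966 -0.234
  outer loop
   vertex 4.5 0.7 2.1
   vertex 2.8 0.1 3.8
   vertex 0.5 0.4 1.5
  endloop
 endfacet
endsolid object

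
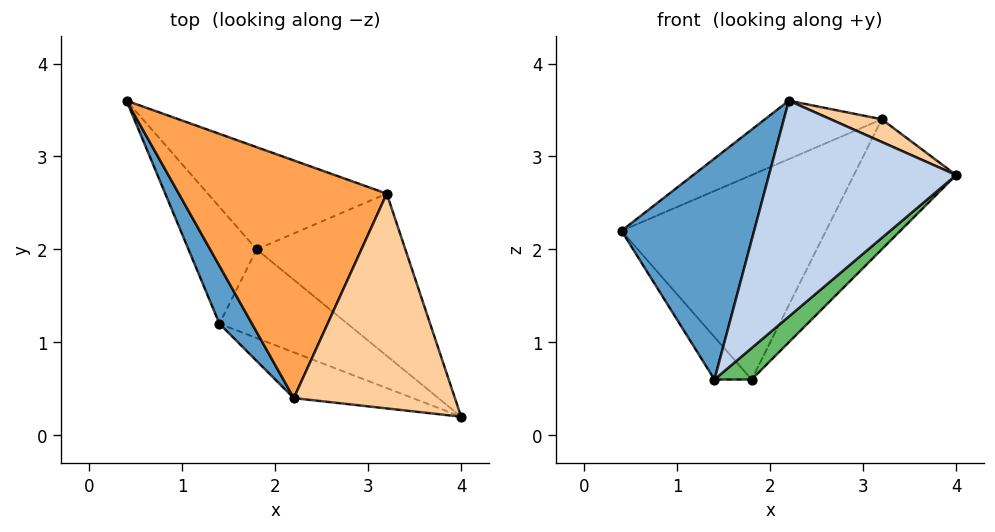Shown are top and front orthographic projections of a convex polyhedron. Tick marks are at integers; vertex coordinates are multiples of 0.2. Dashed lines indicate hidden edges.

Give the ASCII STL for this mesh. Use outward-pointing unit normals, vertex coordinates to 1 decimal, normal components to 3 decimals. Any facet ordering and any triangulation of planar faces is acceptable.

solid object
 facet normal -0.887 -0.447 0.117
  outer loop
   vertex 1.4 1.2 0.6
   vertex 2.2 0.4 3.6
   vertex 0.4 3.6 2.2
  endloop
 endfacet
 facet normal -0.197 -0.959 -0.203
  outer loop
   vertex 1.4 1.2 0.6
   vertex 4.0 0.2 2.8
   vertex 2.2 0.4 3.6
  endloop
 endfacet
 facet normal -0.314 0.227 0.922
  outer loop
   vertex 3.2 2.6 3.4
   vertex 0.4 3.6 2.2
   vertex 2.2 0.4 3.6
  endloop
 endfacet
 facet normal 0.395 -0.097 0.913
  outer loop
   vertex 3.2 2.6 3.4
   vertex 2.2 0.4 3.6
   vertex 4.0 0.2 2.8
  endloop
 endfacet
 facet normal 0.556 -0.278 -0.783
  outer loop
   vertex 1.8 2.0 0.6
   vertex 4.0 0.2 2.8
   vertex 1.4 1.2 0.6
  endloop
 endfacet
 facet normal 0.791 0.383 -0.477
  outer loop
   vertex 1.8 2.0 0.6
   vertex 3.2 2.6 3.4
   vertex 4.0 0.2 2.8
  endloop
 endfacet
 facet normal -0.564 0.282 -0.776
  outer loop
   vertex 1.8 2.0 0.6
   vertex 1.4 1.2 0.6
   vertex 0.4 3.6 2.2
  endloop
 endfacet
 facet normal 0.455 0.796 -0.398
  outer loop
   vertex 1.8 2.0 0.6
   vertex 0.4 3.6 2.2
   vertex 3.2 2.6 3.4
  endloop
 endfacet
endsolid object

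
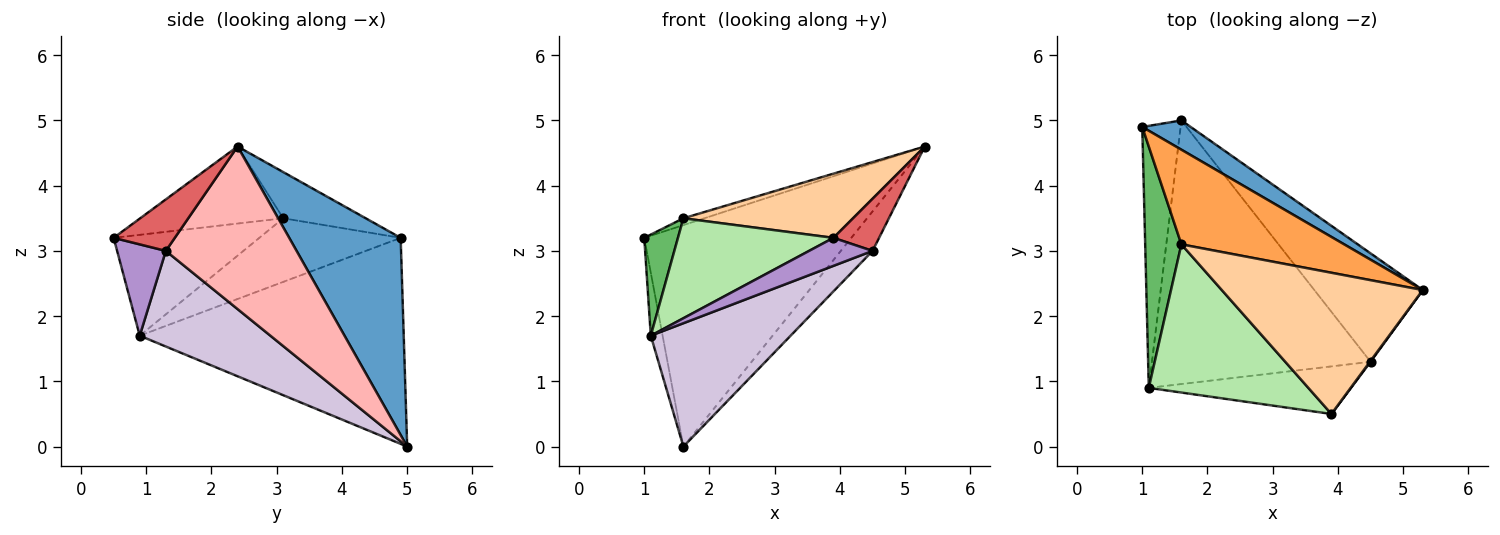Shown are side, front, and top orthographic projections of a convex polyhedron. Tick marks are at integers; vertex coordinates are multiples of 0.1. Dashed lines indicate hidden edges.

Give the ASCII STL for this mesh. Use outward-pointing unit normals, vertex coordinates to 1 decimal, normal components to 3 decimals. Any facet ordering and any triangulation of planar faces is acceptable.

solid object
 facet normal 0.471 0.875 0.116
  outer loop
   vertex 1.6 5.0 0.0
   vertex 1.0 4.9 3.2
   vertex 5.3 2.4 4.6
  endloop
 endfacet
 facet normal -0.982 0.044 -0.183
  outer loop
   vertex 1.1 0.9 1.7
   vertex 1.0 4.9 3.2
   vertex 1.6 5.0 0.0
  endloop
 endfacet
 facet normal -0.272 0.069 0.960
  outer loop
   vertex 1.6 3.1 3.5
   vertex 5.3 2.4 4.6
   vertex 1.0 4.9 3.2
  endloop
 endfacet
 facet normal -0.329 -0.391 0.860
  outer loop
   vertex 1.6 3.1 3.5
   vertex 3.9 0.5 3.2
   vertex 5.3 2.4 4.6
  endloop
 endfacet
 facet normal -0.851 -0.203 0.484
  outer loop
   vertex 1.6 3.1 3.5
   vertex 1.0 4.9 3.2
   vertex 1.1 0.9 1.7
  endloop
 endfacet
 facet normal -0.464 -0.495 0.734
  outer loop
   vertex 1.6 3.1 3.5
   vertex 1.1 0.9 1.7
   vertex 3.9 0.5 3.2
  endloop
 endfacet
 facet normal 0.801 -0.598 0.011
  outer loop
   vertex 4.5 1.3 3.0
   vertex 5.3 2.4 4.6
   vertex 3.9 0.5 3.2
  endloop
 endfacet
 facet normal 0.815 0.198 -0.544
  outer loop
   vertex 4.5 1.3 3.0
   vertex 1.6 5.0 0.0
   vertex 5.3 2.4 4.6
  endloop
 endfacet
 facet normal 0.363 -0.473 -0.803
  outer loop
   vertex 4.5 1.3 3.0
   vertex 3.9 0.5 3.2
   vertex 1.1 0.9 1.7
  endloop
 endfacet
 facet normal 0.368 -0.394 -0.842
  outer loop
   vertex 4.5 1.3 3.0
   vertex 1.1 0.9 1.7
   vertex 1.6 5.0 0.0
  endloop
 endfacet
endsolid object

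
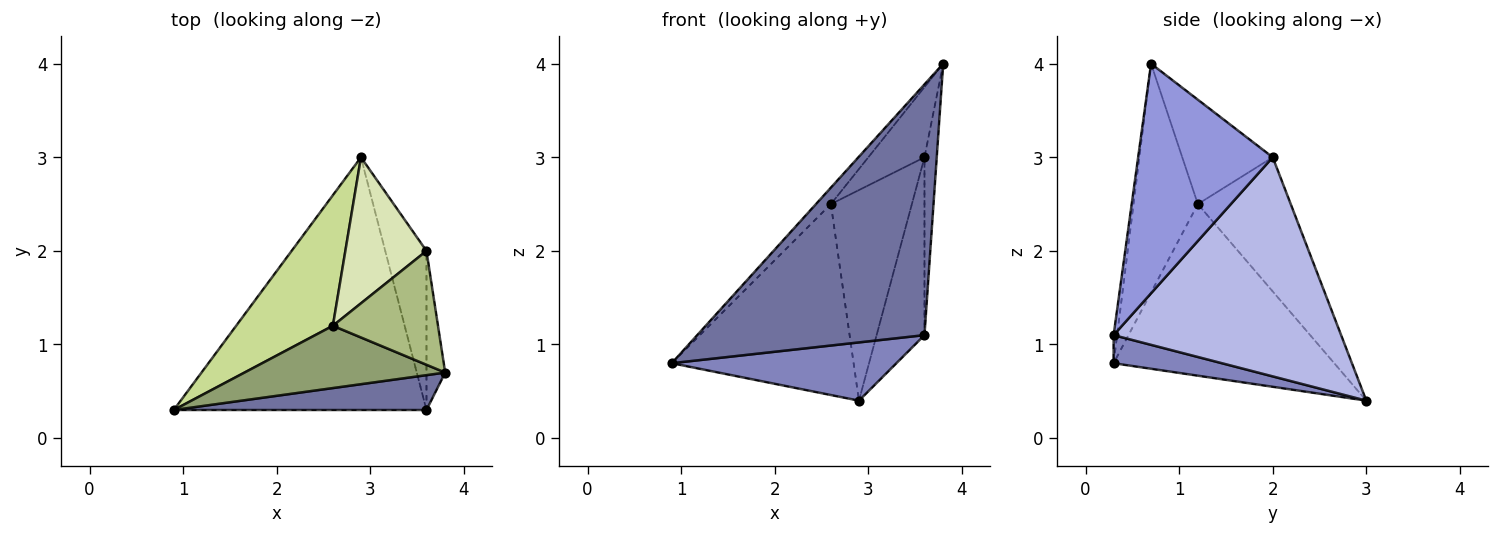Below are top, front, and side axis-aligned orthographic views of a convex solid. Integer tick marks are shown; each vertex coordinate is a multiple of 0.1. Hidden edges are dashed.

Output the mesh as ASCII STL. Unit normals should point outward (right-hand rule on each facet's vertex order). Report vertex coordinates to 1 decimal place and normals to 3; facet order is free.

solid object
 facet normal -0.015 -0.990 0.138
  outer loop
   vertex 3.6 0.3 1.1
   vertex 3.8 0.7 4.0
   vertex 0.9 0.3 0.8
  endloop
 endfacet
 facet normal 0.108 -0.223 -0.969
  outer loop
   vertex 3.6 0.3 1.1
   vertex 0.9 0.3 0.8
   vertex 2.9 3.0 0.4
  endloop
 endfacet
 facet normal 0.993 0.090 -0.081
  outer loop
   vertex 3.6 0.3 1.1
   vertex 3.6 2.0 3.0
   vertex 3.8 0.7 4.0
  endloop
 endfacet
 facet normal 0.962 0.203 -0.181
  outer loop
   vertex 3.6 0.3 1.1
   vertex 2.9 3.0 0.4
   vertex 3.6 2.0 3.0
  endloop
 endfacet
 facet normal -0.741 0.172 0.650
  outer loop
   vertex 2.6 1.2 2.5
   vertex 0.9 0.3 0.8
   vertex 3.8 0.7 4.0
  endloop
 endfacet
 facet normal -0.646 0.401 0.650
  outer loop
   vertex 2.6 1.2 2.5
   vertex 3.8 0.7 4.0
   vertex 3.6 2.0 3.0
  endloop
 endfacet
 facet normal -0.708 0.583 0.399
  outer loop
   vertex 2.6 1.2 2.5
   vertex 2.9 3.0 0.4
   vertex 0.9 0.3 0.8
  endloop
 endfacet
 facet normal -0.686 0.598 0.415
  outer loop
   vertex 2.6 1.2 2.5
   vertex 3.6 2.0 3.0
   vertex 2.9 3.0 0.4
  endloop
 endfacet
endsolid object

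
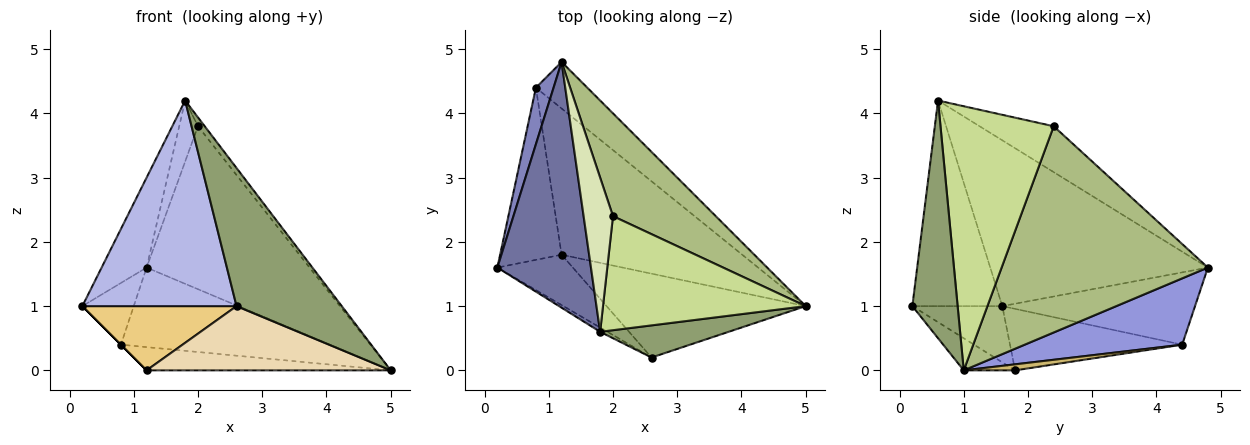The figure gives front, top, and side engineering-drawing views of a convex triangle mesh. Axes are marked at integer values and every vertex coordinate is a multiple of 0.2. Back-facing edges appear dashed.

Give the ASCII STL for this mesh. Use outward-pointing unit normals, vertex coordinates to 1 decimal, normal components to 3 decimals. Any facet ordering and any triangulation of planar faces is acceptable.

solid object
 facet normal -0.857 0.177 0.484
  outer loop
   vertex 1.8 0.6 4.2
   vertex 1.2 4.8 1.6
   vertex 0.2 1.6 1.0
  endloop
 endfacet
 facet normal -0.940 0.251 0.230
  outer loop
   vertex 0.8 4.4 0.4
   vertex 0.2 1.6 1.0
   vertex 1.2 4.8 1.6
  endloop
 endfacet
 facet normal 0.545 0.724 -0.423
  outer loop
   vertex 0.8 4.4 0.4
   vertex 1.2 4.8 1.6
   vertex 5.0 1.0 0.0
  endloop
 endfacet
 facet normal -0.504 -0.864 -0.018
  outer loop
   vertex 2.6 0.2 1.0
   vertex 1.8 0.6 4.2
   vertex 0.2 1.6 1.0
  endloop
 endfacet
 facet normal 0.386 -0.898 0.209
  outer loop
   vertex 2.6 0.2 1.0
   vertex 5.0 1.0 0.0
   vertex 1.8 0.6 4.2
  endloop
 endfacet
 facet normal 0.731 0.577 0.364
  outer loop
   vertex 2.0 2.4 3.8
   vertex 5.0 1.0 0.0
   vertex 1.2 4.8 1.6
  endloop
 endfacet
 facet normal 0.792 0.047 0.608
  outer loop
   vertex 2.0 2.4 3.8
   vertex 1.8 0.6 4.2
   vertex 5.0 1.0 0.0
  endloop
 endfacet
 facet normal -0.824 0.209 0.527
  outer loop
   vertex 2.0 2.4 3.8
   vertex 1.2 4.8 1.6
   vertex 1.8 0.6 4.2
  endloop
 endfacet
 facet normal -0.707 0.000 -0.707
  outer loop
   vertex 1.2 1.8 0.0
   vertex 0.2 1.6 1.0
   vertex 0.8 4.4 0.4
  endloop
 endfacet
 facet normal 0.033 0.157 -0.987
  outer loop
   vertex 1.2 1.8 0.0
   vertex 0.8 4.4 0.4
   vertex 5.0 1.0 0.0
  endloop
 endfacet
 facet normal -0.417 -0.715 -0.560
  outer loop
   vertex 1.2 1.8 0.0
   vertex 2.6 0.2 1.0
   vertex 0.2 1.6 1.0
  endloop
 endfacet
 facet normal -0.127 -0.603 -0.787
  outer loop
   vertex 1.2 1.8 0.0
   vertex 5.0 1.0 0.0
   vertex 2.6 0.2 1.0
  endloop
 endfacet
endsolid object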